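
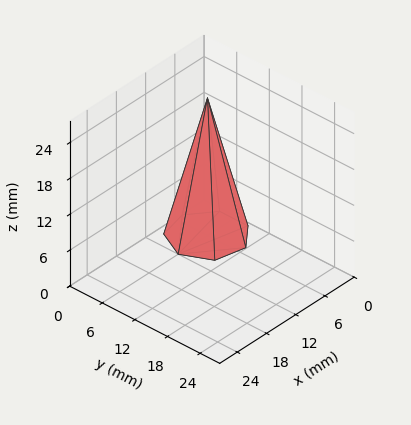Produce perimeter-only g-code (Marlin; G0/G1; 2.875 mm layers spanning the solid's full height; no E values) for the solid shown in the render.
Reading the render: the shape is a regular 7-sided pyramid, base circumscribed radius ≈ 6 mm, apex at z ≈ 23 mm (dimensions read to the nearest mm from the axis ticks). For the g-code, the solid's height is divided into equal slices at the stated Δz and each level perimeter traced with G1 moves after a G0 lift.

; perimeter-only toolpath
G21 ; units = mm
G90 ; absolute positioning
G28 ; home
; layer 1
G0 Z2.875
G0 X11.250 Y6.000
G1 X9.273 Y10.105
G1 X4.832 Y11.119
G1 X1.270 Y8.278
G1 X1.270 Y3.722
G1 X4.832 Y0.881
G1 X9.273 Y1.895
G1 X11.250 Y6.000
; layer 2
G0 Z5.750
G0 X10.500 Y6.000
G1 X8.806 Y9.518
G1 X4.999 Y10.387
G1 X1.946 Y7.952
G1 X1.946 Y4.048
G1 X4.999 Y1.613
G1 X8.806 Y2.482
G1 X10.500 Y6.000
; layer 3
G0 Z8.625
G0 X9.750 Y6.000
G1 X8.338 Y8.932
G1 X5.166 Y9.656
G1 X2.621 Y7.627
G1 X2.621 Y4.373
G1 X5.166 Y2.344
G1 X8.338 Y3.068
G1 X9.750 Y6.000
; layer 4
G0 Z11.500
G0 X9.000 Y6.000
G1 X7.870 Y8.346
G1 X5.332 Y8.925
G1 X3.297 Y7.301
G1 X3.297 Y4.699
G1 X5.332 Y3.075
G1 X7.870 Y3.655
G1 X9.000 Y6.000
; layer 5
G0 Z14.375
G0 X8.250 Y6.000
G1 X7.403 Y7.759
G1 X5.499 Y8.194
G1 X3.973 Y6.976
G1 X3.973 Y5.024
G1 X5.499 Y3.806
G1 X7.403 Y4.241
G1 X8.250 Y6.000
; layer 6
G0 Z17.250
G0 X7.500 Y6.000
G1 X6.935 Y7.173
G1 X5.666 Y7.463
G1 X4.649 Y6.651
G1 X4.649 Y5.349
G1 X5.666 Y4.537
G1 X6.935 Y4.827
G1 X7.500 Y6.000
; layer 7
G0 Z20.125
G0 X6.750 Y6.000
G1 X6.468 Y6.586
G1 X5.833 Y6.731
G1 X5.324 Y6.325
G1 X5.324 Y5.675
G1 X5.833 Y5.269
G1 X6.468 Y5.414
G1 X6.750 Y6.000
M2 ; end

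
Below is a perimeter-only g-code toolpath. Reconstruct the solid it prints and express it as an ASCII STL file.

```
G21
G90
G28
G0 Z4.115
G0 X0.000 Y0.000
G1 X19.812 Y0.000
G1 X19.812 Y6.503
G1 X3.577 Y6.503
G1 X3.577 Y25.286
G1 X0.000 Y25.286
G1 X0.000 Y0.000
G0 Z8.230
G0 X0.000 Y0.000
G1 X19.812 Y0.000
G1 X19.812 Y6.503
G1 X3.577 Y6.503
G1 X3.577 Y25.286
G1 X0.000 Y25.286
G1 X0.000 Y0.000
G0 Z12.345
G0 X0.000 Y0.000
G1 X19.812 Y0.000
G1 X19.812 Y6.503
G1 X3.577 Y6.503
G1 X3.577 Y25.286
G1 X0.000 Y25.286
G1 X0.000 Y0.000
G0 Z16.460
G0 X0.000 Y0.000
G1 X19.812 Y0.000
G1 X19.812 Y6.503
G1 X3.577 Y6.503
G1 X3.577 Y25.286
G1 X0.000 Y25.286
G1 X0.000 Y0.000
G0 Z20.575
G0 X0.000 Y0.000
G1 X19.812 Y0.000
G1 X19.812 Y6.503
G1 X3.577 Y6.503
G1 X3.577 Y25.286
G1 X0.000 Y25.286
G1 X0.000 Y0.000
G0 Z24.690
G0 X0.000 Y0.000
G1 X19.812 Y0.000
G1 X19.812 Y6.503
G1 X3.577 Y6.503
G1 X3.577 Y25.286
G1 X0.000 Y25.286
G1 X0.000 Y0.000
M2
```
solid part
  facet normal 0.0000 0.0000 -1.0000
    outer loop
      vertex 19.812 6.503 0.000
      vertex 19.812 0.000 0.000
      vertex 0.000 0.000 0.000
    endloop
  endfacet
  facet normal 0.0000 0.0000 -1.0000
    outer loop
      vertex 3.577 6.503 0.000
      vertex 19.812 6.503 0.000
      vertex 0.000 0.000 0.000
    endloop
  endfacet
  facet normal 0.0000 0.0000 -1.0000
    outer loop
      vertex 3.577 25.286 0.000
      vertex 3.577 6.503 0.000
      vertex 0.000 0.000 0.000
    endloop
  endfacet
  facet normal 0.0000 0.0000 -1.0000
    outer loop
      vertex 0.000 25.286 0.000
      vertex 3.577 25.286 0.000
      vertex 0.000 0.000 0.000
    endloop
  endfacet
  facet normal 0.0000 0.0000 1.0000
    outer loop
      vertex 0.000 0.000 24.690
      vertex 19.812 0.000 24.690
      vertex 19.812 6.503 24.690
    endloop
  endfacet
  facet normal 0.0000 0.0000 1.0000
    outer loop
      vertex 0.000 0.000 24.690
      vertex 19.812 6.503 24.690
      vertex 3.577 6.503 24.690
    endloop
  endfacet
  facet normal 0.0000 0.0000 1.0000
    outer loop
      vertex 0.000 0.000 24.690
      vertex 3.577 6.503 24.690
      vertex 3.577 25.286 24.690
    endloop
  endfacet
  facet normal 0.0000 0.0000 1.0000
    outer loop
      vertex 0.000 0.000 24.690
      vertex 3.577 25.286 24.690
      vertex 0.000 25.286 24.690
    endloop
  endfacet
  facet normal 0.0000 -1.0000 0.0000
    outer loop
      vertex 0.000 0.000 0.000
      vertex 19.812 0.000 0.000
      vertex 19.812 0.000 24.690
    endloop
  endfacet
  facet normal 0.0000 -1.0000 0.0000
    outer loop
      vertex 0.000 0.000 0.000
      vertex 19.812 0.000 24.690
      vertex 0.000 0.000 24.690
    endloop
  endfacet
  facet normal 1.0000 0.0000 0.0000
    outer loop
      vertex 19.812 0.000 0.000
      vertex 19.812 6.503 0.000
      vertex 19.812 6.503 24.690
    endloop
  endfacet
  facet normal 1.0000 0.0000 0.0000
    outer loop
      vertex 19.812 0.000 0.000
      vertex 19.812 6.503 24.690
      vertex 19.812 0.000 24.690
    endloop
  endfacet
  facet normal 0.0000 1.0000 0.0000
    outer loop
      vertex 19.812 6.503 0.000
      vertex 3.577 6.503 0.000
      vertex 3.577 6.503 24.690
    endloop
  endfacet
  facet normal 0.0000 1.0000 0.0000
    outer loop
      vertex 19.812 6.503 0.000
      vertex 3.577 6.503 24.690
      vertex 19.812 6.503 24.690
    endloop
  endfacet
  facet normal 1.0000 0.0000 0.0000
    outer loop
      vertex 3.577 6.503 0.000
      vertex 3.577 25.286 0.000
      vertex 3.577 25.286 24.690
    endloop
  endfacet
  facet normal 1.0000 0.0000 0.0000
    outer loop
      vertex 3.577 6.503 0.000
      vertex 3.577 25.286 24.690
      vertex 3.577 6.503 24.690
    endloop
  endfacet
  facet normal 0.0000 1.0000 0.0000
    outer loop
      vertex 3.577 25.286 0.000
      vertex 0.000 25.286 0.000
      vertex 0.000 25.286 24.690
    endloop
  endfacet
  facet normal 0.0000 1.0000 0.0000
    outer loop
      vertex 3.577 25.286 0.000
      vertex 0.000 25.286 24.690
      vertex 3.577 25.286 24.690
    endloop
  endfacet
  facet normal -1.0000 0.0000 0.0000
    outer loop
      vertex 0.000 25.286 0.000
      vertex 0.000 0.000 0.000
      vertex 0.000 0.000 24.690
    endloop
  endfacet
  facet normal -1.0000 0.0000 0.0000
    outer loop
      vertex 0.000 25.286 0.000
      vertex 0.000 0.000 24.690
      vertex 0.000 25.286 24.690
    endloop
  endfacet
endsolid part

The G0 Z moves step by Δz≈4.115 mm. Every layer's G1 loop is the same polygon, so the solid is a straight extrusion of it from z=0 to z≈24.7. Closing with flat bottom and top caps and triangulating gives 20 facets — an L-shaped prism: outer 19.8 × 25.3 mm, arm thicknesses ≈ 6.5 mm (horizontal) and 3.58 mm (vertical), extruded 24.7 mm in z.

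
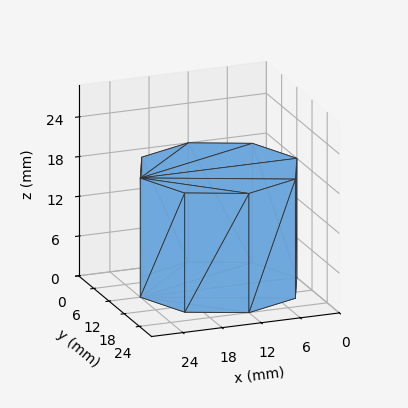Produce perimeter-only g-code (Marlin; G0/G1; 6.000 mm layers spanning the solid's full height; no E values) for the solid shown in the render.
Reading the render: the shape is a regular 8-sided prism (a cylinder approximated with 8 flat sides), circumscribed radius ≈ 12 mm, height ≈ 18 mm (dimensions read to the nearest mm from the axis ticks). For the g-code, the solid's height is divided into equal slices at the stated Δz and each level perimeter traced with G1 moves after a G0 lift.

; perimeter-only toolpath
G21 ; units = mm
G90 ; absolute positioning
G28 ; home
; layer 1
G0 Z6.000
G0 X24.000 Y12.000
G1 X20.485 Y20.485
G1 X12.000 Y24.000
G1 X3.515 Y20.485
G1 X0.000 Y12.000
G1 X3.515 Y3.515
G1 X12.000 Y0.000
G1 X20.485 Y3.515
G1 X24.000 Y12.000
; layer 2
G0 Z12.000
G0 X24.000 Y12.000
G1 X20.485 Y20.485
G1 X12.000 Y24.000
G1 X3.515 Y20.485
G1 X0.000 Y12.000
G1 X3.515 Y3.515
G1 X12.000 Y0.000
G1 X20.485 Y3.515
G1 X24.000 Y12.000
; layer 3
G0 Z18.000
G0 X24.000 Y12.000
G1 X20.485 Y20.485
G1 X12.000 Y24.000
G1 X3.515 Y20.485
G1 X0.000 Y12.000
G1 X3.515 Y3.515
G1 X12.000 Y0.000
G1 X20.485 Y3.515
G1 X24.000 Y12.000
M2 ; end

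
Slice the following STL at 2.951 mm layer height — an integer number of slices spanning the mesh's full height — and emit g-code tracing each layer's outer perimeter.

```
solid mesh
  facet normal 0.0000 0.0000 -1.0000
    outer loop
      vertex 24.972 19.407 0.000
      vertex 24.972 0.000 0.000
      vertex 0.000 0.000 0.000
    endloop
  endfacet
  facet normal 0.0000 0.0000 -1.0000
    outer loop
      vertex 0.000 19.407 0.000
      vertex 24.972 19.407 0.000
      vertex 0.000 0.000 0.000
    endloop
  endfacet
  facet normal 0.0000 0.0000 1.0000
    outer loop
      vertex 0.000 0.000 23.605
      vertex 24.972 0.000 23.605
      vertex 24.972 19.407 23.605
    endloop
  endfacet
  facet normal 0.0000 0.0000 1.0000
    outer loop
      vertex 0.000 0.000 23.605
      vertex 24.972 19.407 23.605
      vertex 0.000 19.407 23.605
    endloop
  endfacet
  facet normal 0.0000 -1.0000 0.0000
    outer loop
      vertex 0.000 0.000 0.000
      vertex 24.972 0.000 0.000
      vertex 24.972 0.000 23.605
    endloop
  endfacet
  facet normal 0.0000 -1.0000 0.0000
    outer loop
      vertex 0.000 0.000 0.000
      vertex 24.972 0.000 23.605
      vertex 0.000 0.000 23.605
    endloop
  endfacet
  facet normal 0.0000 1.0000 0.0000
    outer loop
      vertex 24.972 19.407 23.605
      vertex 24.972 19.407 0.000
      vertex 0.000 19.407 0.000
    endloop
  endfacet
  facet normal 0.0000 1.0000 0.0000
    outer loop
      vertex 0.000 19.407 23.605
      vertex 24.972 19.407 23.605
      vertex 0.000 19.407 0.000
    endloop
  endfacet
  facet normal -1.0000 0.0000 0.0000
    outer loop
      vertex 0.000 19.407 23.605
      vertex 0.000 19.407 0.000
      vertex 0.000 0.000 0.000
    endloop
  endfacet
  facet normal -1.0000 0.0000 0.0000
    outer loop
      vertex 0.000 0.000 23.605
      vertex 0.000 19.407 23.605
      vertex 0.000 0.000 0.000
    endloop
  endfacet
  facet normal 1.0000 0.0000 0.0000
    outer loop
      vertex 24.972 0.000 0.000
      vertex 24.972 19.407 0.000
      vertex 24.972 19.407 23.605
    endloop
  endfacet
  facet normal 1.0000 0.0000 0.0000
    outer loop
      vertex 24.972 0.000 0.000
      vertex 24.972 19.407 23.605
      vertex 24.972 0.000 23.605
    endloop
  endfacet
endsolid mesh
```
; perimeter-only toolpath
G21 ; units = mm
G90 ; absolute positioning
G28 ; home
; layer 1
G0 Z2.951
G0 X0.000 Y0.000
G1 X24.972 Y0.000
G1 X24.972 Y19.407
G1 X0.000 Y19.407
G1 X0.000 Y0.000
; layer 2
G0 Z5.901
G0 X0.000 Y0.000
G1 X24.972 Y0.000
G1 X24.972 Y19.407
G1 X0.000 Y19.407
G1 X0.000 Y0.000
; layer 3
G0 Z8.852
G0 X0.000 Y0.000
G1 X24.972 Y0.000
G1 X24.972 Y19.407
G1 X0.000 Y19.407
G1 X0.000 Y0.000
; layer 4
G0 Z11.803
G0 X0.000 Y0.000
G1 X24.972 Y0.000
G1 X24.972 Y19.407
G1 X0.000 Y19.407
G1 X0.000 Y0.000
; layer 5
G0 Z14.753
G0 X0.000 Y0.000
G1 X24.972 Y0.000
G1 X24.972 Y19.407
G1 X0.000 Y19.407
G1 X0.000 Y0.000
; layer 6
G0 Z17.704
G0 X0.000 Y0.000
G1 X24.972 Y0.000
G1 X24.972 Y19.407
G1 X0.000 Y19.407
G1 X0.000 Y0.000
; layer 7
G0 Z20.654
G0 X0.000 Y0.000
G1 X24.972 Y0.000
G1 X24.972 Y19.407
G1 X0.000 Y19.407
G1 X0.000 Y0.000
; layer 8
G0 Z23.605
G0 X0.000 Y0.000
G1 X24.972 Y0.000
G1 X24.972 Y19.407
G1 X0.000 Y19.407
G1 X0.000 Y0.000
M2 ; end

The solid is a rectangular box, roughly 25 × 19.4 mm footprint and 23.6 mm tall. Slicing at Δz = 2.951 mm — 8 equal slices spanning the solid's height, so layer i sits at z = i·h/8 — gives 8 non-empty perimeters. Each is a 4-segment closed polygon; G0 lifts to the layer z and rapids to the start vertex, then G1 traces the edges.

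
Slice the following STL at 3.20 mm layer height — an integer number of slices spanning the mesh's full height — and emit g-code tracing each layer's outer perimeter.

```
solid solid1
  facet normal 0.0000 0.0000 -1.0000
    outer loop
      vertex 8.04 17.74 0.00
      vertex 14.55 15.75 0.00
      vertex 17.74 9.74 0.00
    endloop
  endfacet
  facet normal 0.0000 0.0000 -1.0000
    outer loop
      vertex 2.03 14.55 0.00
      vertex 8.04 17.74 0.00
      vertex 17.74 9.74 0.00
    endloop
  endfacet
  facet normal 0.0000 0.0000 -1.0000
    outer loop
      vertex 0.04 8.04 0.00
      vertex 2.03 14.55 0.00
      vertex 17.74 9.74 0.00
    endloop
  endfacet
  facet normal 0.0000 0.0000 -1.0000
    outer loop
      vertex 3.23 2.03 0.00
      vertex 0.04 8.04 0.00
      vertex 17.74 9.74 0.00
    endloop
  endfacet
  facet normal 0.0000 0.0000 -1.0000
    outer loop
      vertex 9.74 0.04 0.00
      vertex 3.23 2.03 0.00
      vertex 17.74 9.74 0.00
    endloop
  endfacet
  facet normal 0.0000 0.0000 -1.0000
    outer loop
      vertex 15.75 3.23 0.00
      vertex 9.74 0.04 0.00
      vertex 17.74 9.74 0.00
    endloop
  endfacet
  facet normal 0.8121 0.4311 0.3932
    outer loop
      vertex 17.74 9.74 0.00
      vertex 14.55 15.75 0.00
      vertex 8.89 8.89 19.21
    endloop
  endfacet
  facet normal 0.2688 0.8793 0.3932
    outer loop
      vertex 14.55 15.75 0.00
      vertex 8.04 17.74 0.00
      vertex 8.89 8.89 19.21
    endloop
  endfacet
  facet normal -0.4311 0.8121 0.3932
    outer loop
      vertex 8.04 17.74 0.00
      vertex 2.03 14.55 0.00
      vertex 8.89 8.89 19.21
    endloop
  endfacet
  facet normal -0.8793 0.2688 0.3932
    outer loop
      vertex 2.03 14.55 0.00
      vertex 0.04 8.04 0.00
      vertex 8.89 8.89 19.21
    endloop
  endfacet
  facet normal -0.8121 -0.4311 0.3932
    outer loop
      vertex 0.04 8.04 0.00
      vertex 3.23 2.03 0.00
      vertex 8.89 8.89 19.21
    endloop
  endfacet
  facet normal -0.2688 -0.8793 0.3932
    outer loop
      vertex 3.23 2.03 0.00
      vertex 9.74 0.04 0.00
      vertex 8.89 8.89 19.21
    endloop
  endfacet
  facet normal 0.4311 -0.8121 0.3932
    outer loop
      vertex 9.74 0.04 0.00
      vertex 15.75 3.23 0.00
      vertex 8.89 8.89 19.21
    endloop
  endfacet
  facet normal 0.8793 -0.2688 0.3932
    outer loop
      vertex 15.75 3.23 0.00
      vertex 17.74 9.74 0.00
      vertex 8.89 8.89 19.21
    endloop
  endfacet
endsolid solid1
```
; perimeter-only toolpath
G21 ; units = mm
G90 ; absolute positioning
G28 ; home
; layer 1
G0 Z3.20
G0 X16.27 Y9.60
G1 X13.61 Y14.61
G1 X8.18 Y16.27
G1 X3.17 Y13.61
G1 X1.51 Y8.18
G1 X4.17 Y3.17
G1 X9.60 Y1.51
G1 X14.61 Y4.17
G1 X16.27 Y9.60
; layer 2
G0 Z6.40
G0 X14.79 Y9.46
G1 X12.66 Y13.46
G1 X8.32 Y14.79
G1 X4.32 Y12.66
G1 X2.99 Y8.32
G1 X5.12 Y4.32
G1 X9.46 Y2.99
G1 X13.46 Y5.12
G1 X14.79 Y9.46
; layer 3
G0 Z9.61
G0 X13.31 Y9.32
G1 X11.72 Y12.32
G1 X8.46 Y13.31
G1 X5.46 Y11.72
G1 X4.46 Y8.46
G1 X6.06 Y5.46
G1 X9.32 Y4.46
G1 X12.32 Y6.06
G1 X13.31 Y9.32
; layer 4
G0 Z12.81
G0 X11.84 Y9.17
G1 X10.78 Y11.18
G1 X8.61 Y11.84
G1 X6.60 Y10.78
G1 X5.94 Y8.61
G1 X7.00 Y6.60
G1 X9.17 Y5.94
G1 X11.18 Y7.00
G1 X11.84 Y9.17
; layer 5
G0 Z16.01
G0 X10.37 Y9.03
G1 X9.83 Y10.03
G1 X8.75 Y10.37
G1 X7.75 Y9.83
G1 X7.42 Y8.75
G1 X7.95 Y7.75
G1 X9.03 Y7.42
G1 X10.03 Y7.95
G1 X10.37 Y9.03
M2 ; end

The solid is a regular 8-sided pyramid, base circumscribed radius ≈ 8.89 mm, apex at z ≈ 19.2 mm. Slicing at Δz = 3.20 mm — 6 equal slices spanning the solid's height, so layer i sits at z = i·h/6 — gives 5 non-empty perimeters. Each is a 8-segment closed polygon; G0 lifts to the layer z and rapids to the start vertex, then G1 traces the edges. The cross-section shrinks linearly with z (the slice at the apex is degenerate and omitted).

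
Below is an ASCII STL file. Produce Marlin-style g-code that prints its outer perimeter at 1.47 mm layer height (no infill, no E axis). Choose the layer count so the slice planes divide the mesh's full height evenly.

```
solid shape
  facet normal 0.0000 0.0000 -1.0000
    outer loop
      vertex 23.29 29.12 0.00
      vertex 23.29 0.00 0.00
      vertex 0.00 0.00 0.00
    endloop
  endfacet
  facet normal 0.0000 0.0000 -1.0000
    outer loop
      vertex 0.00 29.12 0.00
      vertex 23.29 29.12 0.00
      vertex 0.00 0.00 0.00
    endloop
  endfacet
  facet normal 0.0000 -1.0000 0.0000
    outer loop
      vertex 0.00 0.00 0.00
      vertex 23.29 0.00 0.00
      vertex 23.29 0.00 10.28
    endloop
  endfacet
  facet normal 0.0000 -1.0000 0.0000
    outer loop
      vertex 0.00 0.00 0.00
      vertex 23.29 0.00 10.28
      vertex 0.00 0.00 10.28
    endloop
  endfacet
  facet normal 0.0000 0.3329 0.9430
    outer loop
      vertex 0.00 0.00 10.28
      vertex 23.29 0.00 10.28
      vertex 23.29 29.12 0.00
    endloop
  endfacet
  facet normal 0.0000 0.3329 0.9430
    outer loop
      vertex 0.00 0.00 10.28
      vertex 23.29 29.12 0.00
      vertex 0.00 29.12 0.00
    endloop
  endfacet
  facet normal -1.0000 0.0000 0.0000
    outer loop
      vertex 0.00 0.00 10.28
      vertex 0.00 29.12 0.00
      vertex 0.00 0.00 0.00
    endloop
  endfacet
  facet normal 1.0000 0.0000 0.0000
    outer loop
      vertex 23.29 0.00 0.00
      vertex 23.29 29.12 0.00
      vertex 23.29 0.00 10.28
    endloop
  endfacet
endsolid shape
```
; perimeter-only toolpath
G21 ; units = mm
G90 ; absolute positioning
G28 ; home
; layer 1
G0 Z1.47
G0 X0.00 Y0.00
G1 X23.29 Y0.00
G1 X23.29 Y24.96
G1 X0.00 Y24.96
G1 X0.00 Y0.00
; layer 2
G0 Z2.94
G0 X0.00 Y0.00
G1 X23.29 Y0.00
G1 X23.29 Y20.80
G1 X0.00 Y20.80
G1 X0.00 Y0.00
; layer 3
G0 Z4.41
G0 X0.00 Y0.00
G1 X23.29 Y0.00
G1 X23.29 Y16.64
G1 X0.00 Y16.64
G1 X0.00 Y0.00
; layer 4
G0 Z5.87
G0 X0.00 Y0.00
G1 X23.29 Y0.00
G1 X23.29 Y12.48
G1 X0.00 Y12.48
G1 X0.00 Y0.00
; layer 5
G0 Z7.34
G0 X0.00 Y0.00
G1 X23.29 Y0.00
G1 X23.29 Y8.32
G1 X0.00 Y8.32
G1 X0.00 Y0.00
; layer 6
G0 Z8.81
G0 X0.00 Y0.00
G1 X23.29 Y0.00
G1 X23.29 Y4.16
G1 X0.00 Y4.16
G1 X0.00 Y0.00
M2 ; end

The solid is a wedge (ramp): 23.3 × 29.1 mm base, rising to 10.3 mm along the y=0 edge and sloping linearly to z=0 at y=29.1. Slicing at Δz = 1.47 mm — 7 equal slices spanning the solid's height, so layer i sits at z = i·h/7 — gives 6 non-empty perimeters. Each is a 4-segment closed polygon; G0 lifts to the layer z and rapids to the start vertex, then G1 traces the edges. The cross-section shrinks linearly with z (the slice at the apex is degenerate and omitted).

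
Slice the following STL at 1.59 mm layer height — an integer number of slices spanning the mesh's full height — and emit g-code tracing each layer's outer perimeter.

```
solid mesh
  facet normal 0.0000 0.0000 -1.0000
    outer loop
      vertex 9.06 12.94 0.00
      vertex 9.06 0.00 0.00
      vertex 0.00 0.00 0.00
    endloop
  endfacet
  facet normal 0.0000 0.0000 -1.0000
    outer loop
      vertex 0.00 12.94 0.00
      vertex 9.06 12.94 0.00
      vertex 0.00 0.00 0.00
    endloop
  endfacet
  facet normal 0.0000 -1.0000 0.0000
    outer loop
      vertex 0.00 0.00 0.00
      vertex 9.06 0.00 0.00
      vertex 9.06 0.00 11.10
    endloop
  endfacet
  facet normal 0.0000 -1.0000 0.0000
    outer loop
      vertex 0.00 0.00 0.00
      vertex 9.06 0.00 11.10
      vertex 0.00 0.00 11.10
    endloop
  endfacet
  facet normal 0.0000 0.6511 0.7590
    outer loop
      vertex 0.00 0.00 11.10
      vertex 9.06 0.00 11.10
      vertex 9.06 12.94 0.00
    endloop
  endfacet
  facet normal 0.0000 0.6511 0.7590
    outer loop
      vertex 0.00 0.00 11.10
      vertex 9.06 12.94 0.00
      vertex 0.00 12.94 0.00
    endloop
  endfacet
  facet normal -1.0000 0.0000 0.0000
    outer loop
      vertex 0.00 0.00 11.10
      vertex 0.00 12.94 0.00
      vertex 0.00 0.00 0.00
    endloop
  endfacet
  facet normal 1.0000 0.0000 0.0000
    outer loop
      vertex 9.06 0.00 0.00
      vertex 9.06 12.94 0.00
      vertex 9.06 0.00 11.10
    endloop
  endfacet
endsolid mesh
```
; perimeter-only toolpath
G21 ; units = mm
G90 ; absolute positioning
G28 ; home
; layer 1
G0 Z1.59
G0 X0.00 Y0.00
G1 X9.06 Y0.00
G1 X9.06 Y11.09
G1 X0.00 Y11.09
G1 X0.00 Y0.00
; layer 2
G0 Z3.17
G0 X0.00 Y0.00
G1 X9.06 Y0.00
G1 X9.06 Y9.24
G1 X0.00 Y9.24
G1 X0.00 Y0.00
; layer 3
G0 Z4.76
G0 X0.00 Y0.00
G1 X9.06 Y0.00
G1 X9.06 Y7.39
G1 X0.00 Y7.39
G1 X0.00 Y0.00
; layer 4
G0 Z6.34
G0 X0.00 Y0.00
G1 X9.06 Y0.00
G1 X9.06 Y5.55
G1 X0.00 Y5.55
G1 X0.00 Y0.00
; layer 5
G0 Z7.93
G0 X0.00 Y0.00
G1 X9.06 Y0.00
G1 X9.06 Y3.70
G1 X0.00 Y3.70
G1 X0.00 Y0.00
; layer 6
G0 Z9.51
G0 X0.00 Y0.00
G1 X9.06 Y0.00
G1 X9.06 Y1.85
G1 X0.00 Y1.85
G1 X0.00 Y0.00
M2 ; end

The solid is a wedge (ramp): 9.06 × 12.9 mm base, rising to 11.1 mm along the y=0 edge and sloping linearly to z=0 at y=12.9. Slicing at Δz = 1.59 mm — 7 equal slices spanning the solid's height, so layer i sits at z = i·h/7 — gives 6 non-empty perimeters. Each is a 4-segment closed polygon; G0 lifts to the layer z and rapids to the start vertex, then G1 traces the edges. The cross-section shrinks linearly with z (the slice at the apex is degenerate and omitted).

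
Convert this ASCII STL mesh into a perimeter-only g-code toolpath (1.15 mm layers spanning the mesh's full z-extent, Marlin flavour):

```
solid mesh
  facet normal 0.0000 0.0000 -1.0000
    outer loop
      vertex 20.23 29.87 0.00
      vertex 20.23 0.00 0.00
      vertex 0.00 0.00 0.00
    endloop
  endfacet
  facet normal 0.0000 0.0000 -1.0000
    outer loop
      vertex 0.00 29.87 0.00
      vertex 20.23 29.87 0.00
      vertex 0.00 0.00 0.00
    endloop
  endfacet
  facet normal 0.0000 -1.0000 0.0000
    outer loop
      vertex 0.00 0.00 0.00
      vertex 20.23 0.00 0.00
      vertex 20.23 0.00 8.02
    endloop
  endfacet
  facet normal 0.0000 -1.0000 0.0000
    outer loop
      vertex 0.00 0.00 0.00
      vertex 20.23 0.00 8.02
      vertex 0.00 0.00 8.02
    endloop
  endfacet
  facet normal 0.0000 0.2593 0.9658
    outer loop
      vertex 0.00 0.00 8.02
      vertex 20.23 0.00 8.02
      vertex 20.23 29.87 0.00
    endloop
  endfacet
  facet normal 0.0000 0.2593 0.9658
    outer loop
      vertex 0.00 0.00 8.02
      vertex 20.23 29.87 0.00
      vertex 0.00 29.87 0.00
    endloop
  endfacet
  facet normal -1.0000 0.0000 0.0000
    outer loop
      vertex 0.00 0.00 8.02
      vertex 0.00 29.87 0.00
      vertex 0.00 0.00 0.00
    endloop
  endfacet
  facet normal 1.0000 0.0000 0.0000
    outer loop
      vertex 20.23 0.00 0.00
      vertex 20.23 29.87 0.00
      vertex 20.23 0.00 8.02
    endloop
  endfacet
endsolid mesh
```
; perimeter-only toolpath
G21 ; units = mm
G90 ; absolute positioning
G28 ; home
; layer 1
G0 Z1.15
G0 X0.00 Y0.00
G1 X20.23 Y0.00
G1 X20.23 Y25.60
G1 X0.00 Y25.60
G1 X0.00 Y0.00
; layer 2
G0 Z2.29
G0 X0.00 Y0.00
G1 X20.23 Y0.00
G1 X20.23 Y21.34
G1 X0.00 Y21.34
G1 X0.00 Y0.00
; layer 3
G0 Z3.44
G0 X0.00 Y0.00
G1 X20.23 Y0.00
G1 X20.23 Y17.07
G1 X0.00 Y17.07
G1 X0.00 Y0.00
; layer 4
G0 Z4.58
G0 X0.00 Y0.00
G1 X20.23 Y0.00
G1 X20.23 Y12.80
G1 X0.00 Y12.80
G1 X0.00 Y0.00
; layer 5
G0 Z5.73
G0 X0.00 Y0.00
G1 X20.23 Y0.00
G1 X20.23 Y8.53
G1 X0.00 Y8.53
G1 X0.00 Y0.00
; layer 6
G0 Z6.87
G0 X0.00 Y0.00
G1 X20.23 Y0.00
G1 X20.23 Y4.27
G1 X0.00 Y4.27
G1 X0.00 Y0.00
M2 ; end

The solid is a wedge (ramp): 20.2 × 29.9 mm base, rising to 8.02 mm along the y=0 edge and sloping linearly to z=0 at y=29.9. Slicing at Δz = 1.15 mm — 7 equal slices spanning the solid's height, so layer i sits at z = i·h/7 — gives 6 non-empty perimeters. Each is a 4-segment closed polygon; G0 lifts to the layer z and rapids to the start vertex, then G1 traces the edges. The cross-section shrinks linearly with z (the slice at the apex is degenerate and omitted).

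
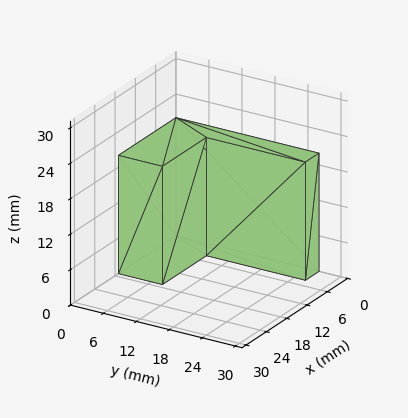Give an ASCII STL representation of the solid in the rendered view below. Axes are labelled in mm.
Reading the render: the shape is an L-shaped prism: outer 17 × 26 mm, arm thicknesses ≈ 8 mm (horizontal) and 4 mm (vertical), extruded 20 mm in z (dimensions read to the nearest mm from the axis ticks). For the STL, each face is triangulated and given an outward normal.

solid part
  facet normal 0.0000 0.0000 -1.0000
    outer loop
      vertex 17.0 8.0 0.0
      vertex 17.0 0.0 0.0
      vertex 0.0 0.0 0.0
    endloop
  endfacet
  facet normal 0.0000 0.0000 -1.0000
    outer loop
      vertex 4.0 8.0 0.0
      vertex 17.0 8.0 0.0
      vertex 0.0 0.0 0.0
    endloop
  endfacet
  facet normal 0.0000 0.0000 -1.0000
    outer loop
      vertex 4.0 26.0 0.0
      vertex 4.0 8.0 0.0
      vertex 0.0 0.0 0.0
    endloop
  endfacet
  facet normal 0.0000 0.0000 -1.0000
    outer loop
      vertex 0.0 26.0 0.0
      vertex 4.0 26.0 0.0
      vertex 0.0 0.0 0.0
    endloop
  endfacet
  facet normal 0.0000 0.0000 1.0000
    outer loop
      vertex 0.0 0.0 20.0
      vertex 17.0 0.0 20.0
      vertex 17.0 8.0 20.0
    endloop
  endfacet
  facet normal 0.0000 0.0000 1.0000
    outer loop
      vertex 0.0 0.0 20.0
      vertex 17.0 8.0 20.0
      vertex 4.0 8.0 20.0
    endloop
  endfacet
  facet normal 0.0000 0.0000 1.0000
    outer loop
      vertex 0.0 0.0 20.0
      vertex 4.0 8.0 20.0
      vertex 4.0 26.0 20.0
    endloop
  endfacet
  facet normal 0.0000 0.0000 1.0000
    outer loop
      vertex 0.0 0.0 20.0
      vertex 4.0 26.0 20.0
      vertex 0.0 26.0 20.0
    endloop
  endfacet
  facet normal 0.0000 -1.0000 0.0000
    outer loop
      vertex 0.0 0.0 0.0
      vertex 17.0 0.0 0.0
      vertex 17.0 0.0 20.0
    endloop
  endfacet
  facet normal 0.0000 -1.0000 0.0000
    outer loop
      vertex 0.0 0.0 0.0
      vertex 17.0 0.0 20.0
      vertex 0.0 0.0 20.0
    endloop
  endfacet
  facet normal 1.0000 0.0000 0.0000
    outer loop
      vertex 17.0 0.0 0.0
      vertex 17.0 8.0 0.0
      vertex 17.0 8.0 20.0
    endloop
  endfacet
  facet normal 1.0000 0.0000 0.0000
    outer loop
      vertex 17.0 0.0 0.0
      vertex 17.0 8.0 20.0
      vertex 17.0 0.0 20.0
    endloop
  endfacet
  facet normal 0.0000 1.0000 0.0000
    outer loop
      vertex 17.0 8.0 0.0
      vertex 4.0 8.0 0.0
      vertex 4.0 8.0 20.0
    endloop
  endfacet
  facet normal 0.0000 1.0000 0.0000
    outer loop
      vertex 17.0 8.0 0.0
      vertex 4.0 8.0 20.0
      vertex 17.0 8.0 20.0
    endloop
  endfacet
  facet normal 1.0000 0.0000 0.0000
    outer loop
      vertex 4.0 8.0 0.0
      vertex 4.0 26.0 0.0
      vertex 4.0 26.0 20.0
    endloop
  endfacet
  facet normal 1.0000 0.0000 0.0000
    outer loop
      vertex 4.0 8.0 0.0
      vertex 4.0 26.0 20.0
      vertex 4.0 8.0 20.0
    endloop
  endfacet
  facet normal 0.0000 1.0000 0.0000
    outer loop
      vertex 4.0 26.0 0.0
      vertex 0.0 26.0 0.0
      vertex 0.0 26.0 20.0
    endloop
  endfacet
  facet normal 0.0000 1.0000 0.0000
    outer loop
      vertex 4.0 26.0 0.0
      vertex 0.0 26.0 20.0
      vertex 4.0 26.0 20.0
    endloop
  endfacet
  facet normal -1.0000 0.0000 0.0000
    outer loop
      vertex 0.0 26.0 0.0
      vertex 0.0 0.0 0.0
      vertex 0.0 0.0 20.0
    endloop
  endfacet
  facet normal -1.0000 0.0000 0.0000
    outer loop
      vertex 0.0 26.0 0.0
      vertex 0.0 0.0 20.0
      vertex 0.0 26.0 20.0
    endloop
  endfacet
endsolid part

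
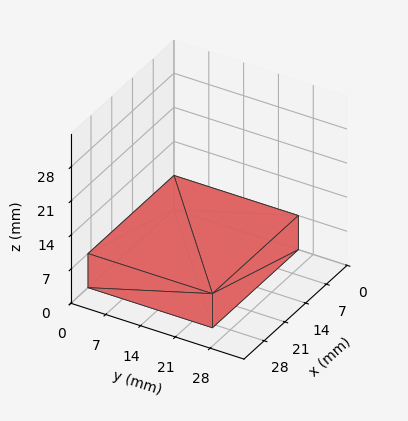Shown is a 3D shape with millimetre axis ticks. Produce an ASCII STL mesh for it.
Reading the render: the shape is a rectangular box, roughly 29 × 25 mm footprint and 7 mm tall (dimensions read to the nearest mm from the axis ticks). For the STL, each face is triangulated and given an outward normal.

solid part
  facet normal 0.0000 0.0000 -1.0000
    outer loop
      vertex 29.000 25.000 0.000
      vertex 29.000 0.000 0.000
      vertex 0.000 0.000 0.000
    endloop
  endfacet
  facet normal 0.0000 0.0000 -1.0000
    outer loop
      vertex 0.000 25.000 0.000
      vertex 29.000 25.000 0.000
      vertex 0.000 0.000 0.000
    endloop
  endfacet
  facet normal 0.0000 0.0000 1.0000
    outer loop
      vertex 0.000 0.000 7.000
      vertex 29.000 0.000 7.000
      vertex 29.000 25.000 7.000
    endloop
  endfacet
  facet normal 0.0000 0.0000 1.0000
    outer loop
      vertex 0.000 0.000 7.000
      vertex 29.000 25.000 7.000
      vertex 0.000 25.000 7.000
    endloop
  endfacet
  facet normal 0.0000 -1.0000 0.0000
    outer loop
      vertex 0.000 0.000 0.000
      vertex 29.000 0.000 0.000
      vertex 29.000 0.000 7.000
    endloop
  endfacet
  facet normal 0.0000 -1.0000 0.0000
    outer loop
      vertex 0.000 0.000 0.000
      vertex 29.000 0.000 7.000
      vertex 0.000 0.000 7.000
    endloop
  endfacet
  facet normal 0.0000 1.0000 0.0000
    outer loop
      vertex 29.000 25.000 7.000
      vertex 29.000 25.000 0.000
      vertex 0.000 25.000 0.000
    endloop
  endfacet
  facet normal 0.0000 1.0000 0.0000
    outer loop
      vertex 0.000 25.000 7.000
      vertex 29.000 25.000 7.000
      vertex 0.000 25.000 0.000
    endloop
  endfacet
  facet normal -1.0000 0.0000 0.0000
    outer loop
      vertex 0.000 25.000 7.000
      vertex 0.000 25.000 0.000
      vertex 0.000 0.000 0.000
    endloop
  endfacet
  facet normal -1.0000 0.0000 0.0000
    outer loop
      vertex 0.000 0.000 7.000
      vertex 0.000 25.000 7.000
      vertex 0.000 0.000 0.000
    endloop
  endfacet
  facet normal 1.0000 0.0000 0.0000
    outer loop
      vertex 29.000 0.000 0.000
      vertex 29.000 25.000 0.000
      vertex 29.000 25.000 7.000
    endloop
  endfacet
  facet normal 1.0000 0.0000 0.0000
    outer loop
      vertex 29.000 0.000 0.000
      vertex 29.000 25.000 7.000
      vertex 29.000 0.000 7.000
    endloop
  endfacet
endsolid part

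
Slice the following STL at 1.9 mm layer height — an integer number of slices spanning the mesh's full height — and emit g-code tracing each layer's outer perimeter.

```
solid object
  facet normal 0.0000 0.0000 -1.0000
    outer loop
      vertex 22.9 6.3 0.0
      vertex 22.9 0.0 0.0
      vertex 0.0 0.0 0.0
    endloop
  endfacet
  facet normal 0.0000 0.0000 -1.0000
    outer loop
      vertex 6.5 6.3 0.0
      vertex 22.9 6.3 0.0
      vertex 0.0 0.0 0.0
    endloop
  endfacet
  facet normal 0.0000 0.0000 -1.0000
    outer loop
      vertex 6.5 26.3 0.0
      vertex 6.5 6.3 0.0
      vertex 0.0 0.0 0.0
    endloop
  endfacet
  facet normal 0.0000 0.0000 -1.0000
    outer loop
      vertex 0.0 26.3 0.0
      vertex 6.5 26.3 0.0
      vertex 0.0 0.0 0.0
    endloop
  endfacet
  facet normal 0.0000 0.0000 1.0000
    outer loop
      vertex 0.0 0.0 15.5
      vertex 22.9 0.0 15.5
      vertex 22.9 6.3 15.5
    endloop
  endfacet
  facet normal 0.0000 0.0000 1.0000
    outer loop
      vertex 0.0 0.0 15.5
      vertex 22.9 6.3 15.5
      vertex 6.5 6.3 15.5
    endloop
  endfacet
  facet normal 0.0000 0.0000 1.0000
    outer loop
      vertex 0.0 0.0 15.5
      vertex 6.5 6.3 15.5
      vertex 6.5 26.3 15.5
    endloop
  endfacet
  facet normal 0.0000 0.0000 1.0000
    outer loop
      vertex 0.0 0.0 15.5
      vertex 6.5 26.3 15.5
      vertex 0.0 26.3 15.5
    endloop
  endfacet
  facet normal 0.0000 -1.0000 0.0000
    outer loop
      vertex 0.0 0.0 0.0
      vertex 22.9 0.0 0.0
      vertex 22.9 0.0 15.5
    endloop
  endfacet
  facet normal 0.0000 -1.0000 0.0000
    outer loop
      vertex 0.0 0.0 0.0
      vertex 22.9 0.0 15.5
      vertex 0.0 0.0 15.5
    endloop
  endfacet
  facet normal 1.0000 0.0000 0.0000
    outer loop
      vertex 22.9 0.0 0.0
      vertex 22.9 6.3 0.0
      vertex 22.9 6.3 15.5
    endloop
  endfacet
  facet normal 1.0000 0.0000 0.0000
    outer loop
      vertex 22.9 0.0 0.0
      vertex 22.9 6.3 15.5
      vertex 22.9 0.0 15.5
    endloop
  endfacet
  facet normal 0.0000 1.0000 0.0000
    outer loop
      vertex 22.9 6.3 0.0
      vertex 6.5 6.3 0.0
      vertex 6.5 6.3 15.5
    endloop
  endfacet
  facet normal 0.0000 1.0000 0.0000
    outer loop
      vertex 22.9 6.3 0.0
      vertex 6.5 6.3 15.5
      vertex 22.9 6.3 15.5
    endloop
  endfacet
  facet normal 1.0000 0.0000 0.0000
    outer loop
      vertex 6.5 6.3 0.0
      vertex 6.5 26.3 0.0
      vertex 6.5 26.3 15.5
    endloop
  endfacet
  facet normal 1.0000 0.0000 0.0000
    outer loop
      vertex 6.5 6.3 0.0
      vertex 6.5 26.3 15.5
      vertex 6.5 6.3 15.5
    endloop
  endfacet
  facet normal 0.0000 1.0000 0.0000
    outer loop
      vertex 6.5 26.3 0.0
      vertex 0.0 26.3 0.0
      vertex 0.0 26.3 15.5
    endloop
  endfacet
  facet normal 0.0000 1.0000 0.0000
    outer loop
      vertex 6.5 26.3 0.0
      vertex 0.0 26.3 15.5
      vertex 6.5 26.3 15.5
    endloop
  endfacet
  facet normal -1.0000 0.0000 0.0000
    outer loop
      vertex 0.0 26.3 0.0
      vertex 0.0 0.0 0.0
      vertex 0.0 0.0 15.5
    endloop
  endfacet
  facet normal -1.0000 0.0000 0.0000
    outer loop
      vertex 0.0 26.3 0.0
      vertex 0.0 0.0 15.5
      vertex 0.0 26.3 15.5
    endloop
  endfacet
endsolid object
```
; perimeter-only toolpath
G21 ; units = mm
G90 ; absolute positioning
G28 ; home
; layer 1
G0 Z1.9
G0 X0.0 Y0.0
G1 X22.9 Y0.0
G1 X22.9 Y6.3
G1 X6.5 Y6.3
G1 X6.5 Y26.3
G1 X0.0 Y26.3
G1 X0.0 Y0.0
; layer 2
G0 Z3.9
G0 X0.0 Y0.0
G1 X22.9 Y0.0
G1 X22.9 Y6.3
G1 X6.5 Y6.3
G1 X6.5 Y26.3
G1 X0.0 Y26.3
G1 X0.0 Y0.0
; layer 3
G0 Z5.8
G0 X0.0 Y0.0
G1 X22.9 Y0.0
G1 X22.9 Y6.3
G1 X6.5 Y6.3
G1 X6.5 Y26.3
G1 X0.0 Y26.3
G1 X0.0 Y0.0
; layer 4
G0 Z7.8
G0 X0.0 Y0.0
G1 X22.9 Y0.0
G1 X22.9 Y6.3
G1 X6.5 Y6.3
G1 X6.5 Y26.3
G1 X0.0 Y26.3
G1 X0.0 Y0.0
; layer 5
G0 Z9.7
G0 X0.0 Y0.0
G1 X22.9 Y0.0
G1 X22.9 Y6.3
G1 X6.5 Y6.3
G1 X6.5 Y26.3
G1 X0.0 Y26.3
G1 X0.0 Y0.0
; layer 6
G0 Z11.6
G0 X0.0 Y0.0
G1 X22.9 Y0.0
G1 X22.9 Y6.3
G1 X6.5 Y6.3
G1 X6.5 Y26.3
G1 X0.0 Y26.3
G1 X0.0 Y0.0
; layer 7
G0 Z13.6
G0 X0.0 Y0.0
G1 X22.9 Y0.0
G1 X22.9 Y6.3
G1 X6.5 Y6.3
G1 X6.5 Y26.3
G1 X0.0 Y26.3
G1 X0.0 Y0.0
; layer 8
G0 Z15.5
G0 X0.0 Y0.0
G1 X22.9 Y0.0
G1 X22.9 Y6.3
G1 X6.5 Y6.3
G1 X6.5 Y26.3
G1 X0.0 Y26.3
G1 X0.0 Y0.0
M2 ; end

The solid is an L-shaped prism: outer 22.9 × 26.3 mm, arm thicknesses ≈ 6.3 mm (horizontal) and 6.5 mm (vertical), extruded 15.5 mm in z. Slicing at Δz = 1.9 mm — 8 equal slices spanning the solid's height, so layer i sits at z = i·h/8 — gives 8 non-empty perimeters. Each is a 6-segment closed polygon; G0 lifts to the layer z and rapids to the start vertex, then G1 traces the edges.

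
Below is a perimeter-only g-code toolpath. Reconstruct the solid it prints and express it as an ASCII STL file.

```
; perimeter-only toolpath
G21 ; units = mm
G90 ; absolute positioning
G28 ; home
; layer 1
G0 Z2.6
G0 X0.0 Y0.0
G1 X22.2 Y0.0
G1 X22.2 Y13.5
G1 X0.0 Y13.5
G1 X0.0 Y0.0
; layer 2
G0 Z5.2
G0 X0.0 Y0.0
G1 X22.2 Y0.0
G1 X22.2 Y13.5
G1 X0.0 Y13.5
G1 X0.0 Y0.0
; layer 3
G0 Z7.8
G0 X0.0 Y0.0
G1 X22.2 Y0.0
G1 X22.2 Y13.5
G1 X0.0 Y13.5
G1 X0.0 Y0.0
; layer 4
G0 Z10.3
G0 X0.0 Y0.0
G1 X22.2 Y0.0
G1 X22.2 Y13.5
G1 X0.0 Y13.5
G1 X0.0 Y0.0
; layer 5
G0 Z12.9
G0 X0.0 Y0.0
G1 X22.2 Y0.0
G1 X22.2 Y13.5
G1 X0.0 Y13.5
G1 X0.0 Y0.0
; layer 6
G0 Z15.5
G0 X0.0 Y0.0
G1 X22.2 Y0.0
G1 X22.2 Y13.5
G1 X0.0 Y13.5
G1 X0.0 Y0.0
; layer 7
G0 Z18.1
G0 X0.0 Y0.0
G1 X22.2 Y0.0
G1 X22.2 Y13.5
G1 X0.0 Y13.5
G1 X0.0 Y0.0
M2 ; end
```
solid part
  facet normal 0.0000 0.0000 -1.0000
    outer loop
      vertex 22.2 13.5 0.0
      vertex 22.2 0.0 0.0
      vertex 0.0 0.0 0.0
    endloop
  endfacet
  facet normal 0.0000 0.0000 -1.0000
    outer loop
      vertex 0.0 13.5 0.0
      vertex 22.2 13.5 0.0
      vertex 0.0 0.0 0.0
    endloop
  endfacet
  facet normal 0.0000 0.0000 1.0000
    outer loop
      vertex 0.0 0.0 18.1
      vertex 22.2 0.0 18.1
      vertex 22.2 13.5 18.1
    endloop
  endfacet
  facet normal 0.0000 0.0000 1.0000
    outer loop
      vertex 0.0 0.0 18.1
      vertex 22.2 13.5 18.1
      vertex 0.0 13.5 18.1
    endloop
  endfacet
  facet normal 0.0000 -1.0000 0.0000
    outer loop
      vertex 0.0 0.0 0.0
      vertex 22.2 0.0 0.0
      vertex 22.2 0.0 18.1
    endloop
  endfacet
  facet normal 0.0000 -1.0000 0.0000
    outer loop
      vertex 0.0 0.0 0.0
      vertex 22.2 0.0 18.1
      vertex 0.0 0.0 18.1
    endloop
  endfacet
  facet normal 0.0000 1.0000 0.0000
    outer loop
      vertex 22.2 13.5 18.1
      vertex 22.2 13.5 0.0
      vertex 0.0 13.5 0.0
    endloop
  endfacet
  facet normal 0.0000 1.0000 0.0000
    outer loop
      vertex 0.0 13.5 18.1
      vertex 22.2 13.5 18.1
      vertex 0.0 13.5 0.0
    endloop
  endfacet
  facet normal -1.0000 0.0000 0.0000
    outer loop
      vertex 0.0 13.5 18.1
      vertex 0.0 13.5 0.0
      vertex 0.0 0.0 0.0
    endloop
  endfacet
  facet normal -1.0000 0.0000 0.0000
    outer loop
      vertex 0.0 0.0 18.1
      vertex 0.0 13.5 18.1
      vertex 0.0 0.0 0.0
    endloop
  endfacet
  facet normal 1.0000 0.0000 0.0000
    outer loop
      vertex 22.2 0.0 0.0
      vertex 22.2 13.5 0.0
      vertex 22.2 13.5 18.1
    endloop
  endfacet
  facet normal 1.0000 0.0000 0.0000
    outer loop
      vertex 22.2 0.0 0.0
      vertex 22.2 13.5 18.1
      vertex 22.2 0.0 18.1
    endloop
  endfacet
endsolid part

The G0 Z moves step by Δz≈2.6 mm. Every layer's G1 loop is the same polygon, so the solid is a straight extrusion of it from z=0 to z≈18.1. Closing with flat bottom and top caps and triangulating gives 12 facets — a rectangular box, roughly 22.2 × 13.5 mm footprint and 18.1 mm tall.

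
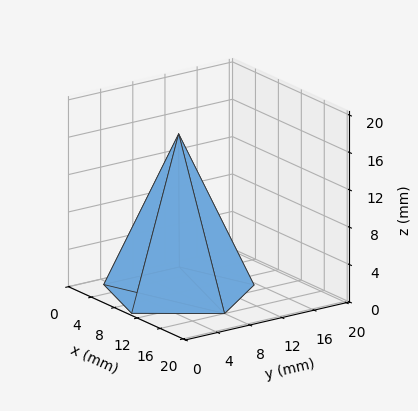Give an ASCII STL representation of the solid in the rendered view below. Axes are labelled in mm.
Reading the render: the shape is a regular 5-sided pyramid, base circumscribed radius ≈ 8 mm, apex at z ≈ 17 mm (dimensions read to the nearest mm from the axis ticks). For the STL, each face is triangulated and given an outward normal.

solid part
  facet normal 0.0000 0.0000 -1.0000
    outer loop
      vertex 1.528 12.702 0.000
      vertex 10.472 15.608 0.000
      vertex 16.000 8.000 0.000
    endloop
  endfacet
  facet normal 0.0000 0.0000 -1.0000
    outer loop
      vertex 1.528 3.298 0.000
      vertex 1.528 12.702 0.000
      vertex 16.000 8.000 0.000
    endloop
  endfacet
  facet normal 0.0000 0.0000 -1.0000
    outer loop
      vertex 10.472 0.392 0.000
      vertex 1.528 3.298 0.000
      vertex 16.000 8.000 0.000
    endloop
  endfacet
  facet normal 0.7561 0.5494 0.3558
    outer loop
      vertex 16.000 8.000 0.000
      vertex 10.472 15.608 0.000
      vertex 8.000 8.000 17.000
    endloop
  endfacet
  facet normal -0.2888 0.8888 0.3558
    outer loop
      vertex 10.472 15.608 0.000
      vertex 1.528 12.702 0.000
      vertex 8.000 8.000 17.000
    endloop
  endfacet
  facet normal -0.9346 0.0000 0.3558
    outer loop
      vertex 1.528 12.702 0.000
      vertex 1.528 3.298 0.000
      vertex 8.000 8.000 17.000
    endloop
  endfacet
  facet normal -0.2888 -0.8888 0.3558
    outer loop
      vertex 1.528 3.298 0.000
      vertex 10.472 0.392 0.000
      vertex 8.000 8.000 17.000
    endloop
  endfacet
  facet normal 0.7561 -0.5494 0.3558
    outer loop
      vertex 10.472 0.392 0.000
      vertex 16.000 8.000 0.000
      vertex 8.000 8.000 17.000
    endloop
  endfacet
endsolid part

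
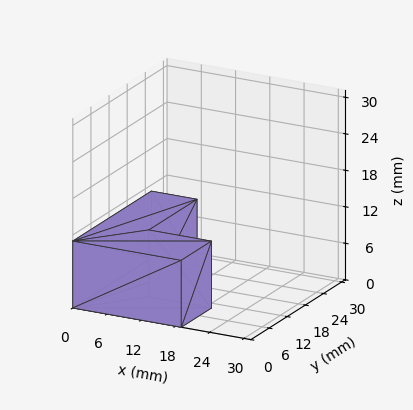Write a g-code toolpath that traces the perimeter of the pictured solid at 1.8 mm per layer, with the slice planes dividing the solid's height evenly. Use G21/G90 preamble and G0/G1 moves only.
Reading the render: the shape is an L-shaped prism: outer 19 × 26 mm, arm thicknesses ≈ 10 mm (horizontal) and 8 mm (vertical), extruded 11 mm in z (dimensions read to the nearest mm from the axis ticks). For the g-code, the solid's height is divided into equal slices at the stated Δz and each level perimeter traced with G1 moves after a G0 lift.

; perimeter-only toolpath
G21 ; units = mm
G90 ; absolute positioning
G28 ; home
; layer 1
G0 Z1.8
G0 X0.0 Y0.0
G1 X19.0 Y0.0
G1 X19.0 Y10.0
G1 X8.0 Y10.0
G1 X8.0 Y26.0
G1 X0.0 Y26.0
G1 X0.0 Y0.0
; layer 2
G0 Z3.7
G0 X0.0 Y0.0
G1 X19.0 Y0.0
G1 X19.0 Y10.0
G1 X8.0 Y10.0
G1 X8.0 Y26.0
G1 X0.0 Y26.0
G1 X0.0 Y0.0
; layer 3
G0 Z5.5
G0 X0.0 Y0.0
G1 X19.0 Y0.0
G1 X19.0 Y10.0
G1 X8.0 Y10.0
G1 X8.0 Y26.0
G1 X0.0 Y26.0
G1 X0.0 Y0.0
; layer 4
G0 Z7.3
G0 X0.0 Y0.0
G1 X19.0 Y0.0
G1 X19.0 Y10.0
G1 X8.0 Y10.0
G1 X8.0 Y26.0
G1 X0.0 Y26.0
G1 X0.0 Y0.0
; layer 5
G0 Z9.2
G0 X0.0 Y0.0
G1 X19.0 Y0.0
G1 X19.0 Y10.0
G1 X8.0 Y10.0
G1 X8.0 Y26.0
G1 X0.0 Y26.0
G1 X0.0 Y0.0
; layer 6
G0 Z11.0
G0 X0.0 Y0.0
G1 X19.0 Y0.0
G1 X19.0 Y10.0
G1 X8.0 Y10.0
G1 X8.0 Y26.0
G1 X0.0 Y26.0
G1 X0.0 Y0.0
M2 ; end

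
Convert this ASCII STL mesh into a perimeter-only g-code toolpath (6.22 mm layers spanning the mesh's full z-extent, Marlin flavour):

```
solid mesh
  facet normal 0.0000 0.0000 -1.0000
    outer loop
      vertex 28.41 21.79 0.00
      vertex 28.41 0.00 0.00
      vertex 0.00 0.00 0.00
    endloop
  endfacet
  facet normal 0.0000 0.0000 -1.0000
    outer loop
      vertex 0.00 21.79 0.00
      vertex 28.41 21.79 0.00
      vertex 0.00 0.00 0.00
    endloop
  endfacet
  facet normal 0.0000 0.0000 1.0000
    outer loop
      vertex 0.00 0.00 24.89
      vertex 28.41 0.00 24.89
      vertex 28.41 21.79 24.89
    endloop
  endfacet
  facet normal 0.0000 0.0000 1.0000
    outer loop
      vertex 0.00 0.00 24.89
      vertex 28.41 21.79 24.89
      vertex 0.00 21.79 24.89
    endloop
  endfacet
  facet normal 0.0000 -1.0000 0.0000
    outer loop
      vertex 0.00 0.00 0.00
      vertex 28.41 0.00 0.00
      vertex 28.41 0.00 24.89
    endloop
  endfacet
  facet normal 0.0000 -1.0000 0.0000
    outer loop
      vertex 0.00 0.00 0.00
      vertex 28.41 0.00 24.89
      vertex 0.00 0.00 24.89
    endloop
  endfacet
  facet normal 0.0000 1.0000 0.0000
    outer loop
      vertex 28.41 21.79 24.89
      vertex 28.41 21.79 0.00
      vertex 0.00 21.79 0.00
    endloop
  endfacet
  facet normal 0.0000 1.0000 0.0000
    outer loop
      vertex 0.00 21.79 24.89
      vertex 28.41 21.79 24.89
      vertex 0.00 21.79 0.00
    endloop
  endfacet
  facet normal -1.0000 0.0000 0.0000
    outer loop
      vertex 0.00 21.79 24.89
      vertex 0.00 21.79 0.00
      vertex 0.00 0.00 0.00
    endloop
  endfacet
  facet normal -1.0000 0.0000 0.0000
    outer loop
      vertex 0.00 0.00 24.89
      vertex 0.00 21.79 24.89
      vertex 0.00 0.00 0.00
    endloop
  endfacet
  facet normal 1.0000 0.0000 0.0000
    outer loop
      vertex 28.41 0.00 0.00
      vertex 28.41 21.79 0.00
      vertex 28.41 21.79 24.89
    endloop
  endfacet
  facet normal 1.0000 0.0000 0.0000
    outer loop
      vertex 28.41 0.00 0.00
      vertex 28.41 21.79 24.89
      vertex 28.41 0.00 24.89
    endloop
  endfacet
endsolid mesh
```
; perimeter-only toolpath
G21 ; units = mm
G90 ; absolute positioning
G28 ; home
; layer 1
G0 Z6.22
G0 X0.00 Y0.00
G1 X28.41 Y0.00
G1 X28.41 Y21.79
G1 X0.00 Y21.79
G1 X0.00 Y0.00
; layer 2
G0 Z12.45
G0 X0.00 Y0.00
G1 X28.41 Y0.00
G1 X28.41 Y21.79
G1 X0.00 Y21.79
G1 X0.00 Y0.00
; layer 3
G0 Z18.67
G0 X0.00 Y0.00
G1 X28.41 Y0.00
G1 X28.41 Y21.79
G1 X0.00 Y21.79
G1 X0.00 Y0.00
; layer 4
G0 Z24.89
G0 X0.00 Y0.00
G1 X28.41 Y0.00
G1 X28.41 Y21.79
G1 X0.00 Y21.79
G1 X0.00 Y0.00
M2 ; end

The solid is a rectangular box, roughly 28.4 × 21.8 mm footprint and 24.9 mm tall. Slicing at Δz = 6.22 mm — 4 equal slices spanning the solid's height, so layer i sits at z = i·h/4 — gives 4 non-empty perimeters. Each is a 4-segment closed polygon; G0 lifts to the layer z and rapids to the start vertex, then G1 traces the edges.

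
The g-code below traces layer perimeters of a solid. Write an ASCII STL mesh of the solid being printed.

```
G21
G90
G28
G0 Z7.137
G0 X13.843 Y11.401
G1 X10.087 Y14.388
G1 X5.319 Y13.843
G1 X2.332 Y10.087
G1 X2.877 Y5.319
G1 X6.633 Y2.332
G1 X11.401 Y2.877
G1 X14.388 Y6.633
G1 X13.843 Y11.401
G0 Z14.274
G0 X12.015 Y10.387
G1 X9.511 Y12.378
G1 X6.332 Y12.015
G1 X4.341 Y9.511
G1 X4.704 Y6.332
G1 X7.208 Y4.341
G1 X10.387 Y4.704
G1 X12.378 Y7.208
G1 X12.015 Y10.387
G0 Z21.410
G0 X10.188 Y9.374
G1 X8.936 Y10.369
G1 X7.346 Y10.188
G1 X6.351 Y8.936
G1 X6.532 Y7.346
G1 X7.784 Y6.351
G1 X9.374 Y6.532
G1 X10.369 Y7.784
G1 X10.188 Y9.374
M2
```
solid part
  facet normal 0.0000 0.0000 -1.0000
    outer loop
      vertex 4.305 15.671 0.000
      vertex 10.663 16.397 0.000
      vertex 15.671 12.415 0.000
    endloop
  endfacet
  facet normal 0.0000 0.0000 -1.0000
    outer loop
      vertex 0.323 10.663 0.000
      vertex 4.305 15.671 0.000
      vertex 15.671 12.415 0.000
    endloop
  endfacet
  facet normal 0.0000 0.0000 -1.0000
    outer loop
      vertex 1.049 4.305 0.000
      vertex 0.323 10.663 0.000
      vertex 15.671 12.415 0.000
    endloop
  endfacet
  facet normal 0.0000 0.0000 -1.0000
    outer loop
      vertex 6.057 0.323 0.000
      vertex 1.049 4.305 0.000
      vertex 15.671 12.415 0.000
    endloop
  endfacet
  facet normal 0.0000 0.0000 -1.0000
    outer loop
      vertex 12.415 1.049 0.000
      vertex 6.057 0.323 0.000
      vertex 15.671 12.415 0.000
    endloop
  endfacet
  facet normal 0.0000 0.0000 -1.0000
    outer loop
      vertex 16.397 6.057 0.000
      vertex 12.415 1.049 0.000
      vertex 15.671 12.415 0.000
    endloop
  endfacet
  facet normal 0.6008 0.7556 0.2612
    outer loop
      vertex 15.671 12.415 0.000
      vertex 10.663 16.397 0.000
      vertex 8.360 8.360 28.547
    endloop
  endfacet
  facet normal -0.1095 0.9591 0.2612
    outer loop
      vertex 10.663 16.397 0.000
      vertex 4.305 15.671 0.000
      vertex 8.360 8.360 28.547
    endloop
  endfacet
  facet normal -0.7556 0.6008 0.2612
    outer loop
      vertex 4.305 15.671 0.000
      vertex 0.323 10.663 0.000
      vertex 8.360 8.360 28.547
    endloop
  endfacet
  facet normal -0.9591 -0.1095 0.2612
    outer loop
      vertex 0.323 10.663 0.000
      vertex 1.049 4.305 0.000
      vertex 8.360 8.360 28.547
    endloop
  endfacet
  facet normal -0.6008 -0.7556 0.2612
    outer loop
      vertex 1.049 4.305 0.000
      vertex 6.057 0.323 0.000
      vertex 8.360 8.360 28.547
    endloop
  endfacet
  facet normal 0.1095 -0.9591 0.2612
    outer loop
      vertex 6.057 0.323 0.000
      vertex 12.415 1.049 0.000
      vertex 8.360 8.360 28.547
    endloop
  endfacet
  facet normal 0.7556 -0.6008 0.2612
    outer loop
      vertex 12.415 1.049 0.000
      vertex 16.397 6.057 0.000
      vertex 8.360 8.360 28.547
    endloop
  endfacet
  facet normal 0.9591 0.1095 0.2612
    outer loop
      vertex 16.397 6.057 0.000
      vertex 15.671 12.415 0.000
      vertex 8.360 8.360 28.547
    endloop
  endfacet
endsolid part

The G0 Z moves step by Δz≈7.137 mm. The G1 loops shrink linearly with z, so the solid tapers from its base footprint up to z≈28.5. Closing with a flat bottom cap and the tapered top and triangulating gives 14 facets — a regular 8-sided pyramid, base circumscribed radius ≈ 8.36 mm, apex at z ≈ 28.5 mm.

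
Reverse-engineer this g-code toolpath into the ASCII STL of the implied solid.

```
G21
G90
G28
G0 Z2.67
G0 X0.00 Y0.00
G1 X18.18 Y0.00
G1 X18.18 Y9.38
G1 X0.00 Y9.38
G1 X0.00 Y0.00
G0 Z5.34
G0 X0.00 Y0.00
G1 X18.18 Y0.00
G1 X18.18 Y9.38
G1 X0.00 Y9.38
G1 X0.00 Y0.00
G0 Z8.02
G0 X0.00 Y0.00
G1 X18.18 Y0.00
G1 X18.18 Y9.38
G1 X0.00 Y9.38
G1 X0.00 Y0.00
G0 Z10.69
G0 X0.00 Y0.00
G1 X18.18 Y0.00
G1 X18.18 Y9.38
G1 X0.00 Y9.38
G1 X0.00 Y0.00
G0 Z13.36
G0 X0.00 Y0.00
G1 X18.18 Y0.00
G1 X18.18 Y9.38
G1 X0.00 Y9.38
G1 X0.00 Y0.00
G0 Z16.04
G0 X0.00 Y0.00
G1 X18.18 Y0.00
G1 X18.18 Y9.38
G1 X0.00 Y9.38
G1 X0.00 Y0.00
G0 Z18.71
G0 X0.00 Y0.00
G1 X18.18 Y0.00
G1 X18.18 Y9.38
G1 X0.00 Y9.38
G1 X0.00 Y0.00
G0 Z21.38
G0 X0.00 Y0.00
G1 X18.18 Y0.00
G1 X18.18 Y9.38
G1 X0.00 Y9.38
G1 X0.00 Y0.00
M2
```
solid part
  facet normal 0.0000 0.0000 -1.0000
    outer loop
      vertex 18.18 9.38 0.00
      vertex 18.18 0.00 0.00
      vertex 0.00 0.00 0.00
    endloop
  endfacet
  facet normal 0.0000 0.0000 -1.0000
    outer loop
      vertex 0.00 9.38 0.00
      vertex 18.18 9.38 0.00
      vertex 0.00 0.00 0.00
    endloop
  endfacet
  facet normal 0.0000 0.0000 1.0000
    outer loop
      vertex 0.00 0.00 21.38
      vertex 18.18 0.00 21.38
      vertex 18.18 9.38 21.38
    endloop
  endfacet
  facet normal 0.0000 0.0000 1.0000
    outer loop
      vertex 0.00 0.00 21.38
      vertex 18.18 9.38 21.38
      vertex 0.00 9.38 21.38
    endloop
  endfacet
  facet normal 0.0000 -1.0000 0.0000
    outer loop
      vertex 0.00 0.00 0.00
      vertex 18.18 0.00 0.00
      vertex 18.18 0.00 21.38
    endloop
  endfacet
  facet normal 0.0000 -1.0000 0.0000
    outer loop
      vertex 0.00 0.00 0.00
      vertex 18.18 0.00 21.38
      vertex 0.00 0.00 21.38
    endloop
  endfacet
  facet normal 0.0000 1.0000 0.0000
    outer loop
      vertex 18.18 9.38 21.38
      vertex 18.18 9.38 0.00
      vertex 0.00 9.38 0.00
    endloop
  endfacet
  facet normal 0.0000 1.0000 0.0000
    outer loop
      vertex 0.00 9.38 21.38
      vertex 18.18 9.38 21.38
      vertex 0.00 9.38 0.00
    endloop
  endfacet
  facet normal -1.0000 0.0000 0.0000
    outer loop
      vertex 0.00 9.38 21.38
      vertex 0.00 9.38 0.00
      vertex 0.00 0.00 0.00
    endloop
  endfacet
  facet normal -1.0000 0.0000 0.0000
    outer loop
      vertex 0.00 0.00 21.38
      vertex 0.00 9.38 21.38
      vertex 0.00 0.00 0.00
    endloop
  endfacet
  facet normal 1.0000 0.0000 0.0000
    outer loop
      vertex 18.18 0.00 0.00
      vertex 18.18 9.38 0.00
      vertex 18.18 9.38 21.38
    endloop
  endfacet
  facet normal 1.0000 0.0000 0.0000
    outer loop
      vertex 18.18 0.00 0.00
      vertex 18.18 9.38 21.38
      vertex 18.18 0.00 21.38
    endloop
  endfacet
endsolid part

The G0 Z moves step by Δz≈2.67 mm. Every layer's G1 loop is the same polygon, so the solid is a straight extrusion of it from z=0 to z≈21.4. Closing with flat bottom and top caps and triangulating gives 12 facets — a rectangular box, roughly 18.2 × 9.38 mm footprint and 21.4 mm tall.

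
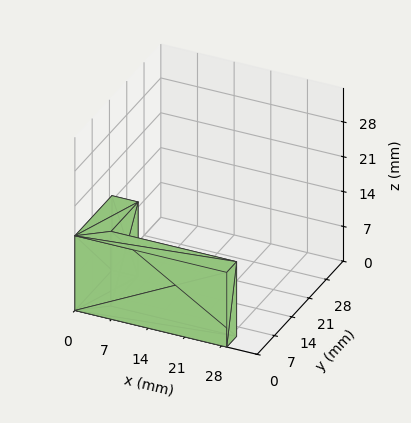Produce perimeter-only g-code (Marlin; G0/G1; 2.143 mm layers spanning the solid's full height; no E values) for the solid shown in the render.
Reading the render: the shape is an L-shaped prism: outer 29 × 15 mm, arm thicknesses ≈ 4 mm (horizontal) and 5 mm (vertical), extruded 15 mm in z (dimensions read to the nearest mm from the axis ticks). For the g-code, the solid's height is divided into equal slices at the stated Δz and each level perimeter traced with G1 moves after a G0 lift.

; perimeter-only toolpath
G21 ; units = mm
G90 ; absolute positioning
G28 ; home
; layer 1
G0 Z2.143
G0 X0.000 Y0.000
G1 X29.000 Y0.000
G1 X29.000 Y4.000
G1 X5.000 Y4.000
G1 X5.000 Y15.000
G1 X0.000 Y15.000
G1 X0.000 Y0.000
; layer 2
G0 Z4.286
G0 X0.000 Y0.000
G1 X29.000 Y0.000
G1 X29.000 Y4.000
G1 X5.000 Y4.000
G1 X5.000 Y15.000
G1 X0.000 Y15.000
G1 X0.000 Y0.000
; layer 3
G0 Z6.429
G0 X0.000 Y0.000
G1 X29.000 Y0.000
G1 X29.000 Y4.000
G1 X5.000 Y4.000
G1 X5.000 Y15.000
G1 X0.000 Y15.000
G1 X0.000 Y0.000
; layer 4
G0 Z8.571
G0 X0.000 Y0.000
G1 X29.000 Y0.000
G1 X29.000 Y4.000
G1 X5.000 Y4.000
G1 X5.000 Y15.000
G1 X0.000 Y15.000
G1 X0.000 Y0.000
; layer 5
G0 Z10.714
G0 X0.000 Y0.000
G1 X29.000 Y0.000
G1 X29.000 Y4.000
G1 X5.000 Y4.000
G1 X5.000 Y15.000
G1 X0.000 Y15.000
G1 X0.000 Y0.000
; layer 6
G0 Z12.857
G0 X0.000 Y0.000
G1 X29.000 Y0.000
G1 X29.000 Y4.000
G1 X5.000 Y4.000
G1 X5.000 Y15.000
G1 X0.000 Y15.000
G1 X0.000 Y0.000
; layer 7
G0 Z15.000
G0 X0.000 Y0.000
G1 X29.000 Y0.000
G1 X29.000 Y4.000
G1 X5.000 Y4.000
G1 X5.000 Y15.000
G1 X0.000 Y15.000
G1 X0.000 Y0.000
M2 ; end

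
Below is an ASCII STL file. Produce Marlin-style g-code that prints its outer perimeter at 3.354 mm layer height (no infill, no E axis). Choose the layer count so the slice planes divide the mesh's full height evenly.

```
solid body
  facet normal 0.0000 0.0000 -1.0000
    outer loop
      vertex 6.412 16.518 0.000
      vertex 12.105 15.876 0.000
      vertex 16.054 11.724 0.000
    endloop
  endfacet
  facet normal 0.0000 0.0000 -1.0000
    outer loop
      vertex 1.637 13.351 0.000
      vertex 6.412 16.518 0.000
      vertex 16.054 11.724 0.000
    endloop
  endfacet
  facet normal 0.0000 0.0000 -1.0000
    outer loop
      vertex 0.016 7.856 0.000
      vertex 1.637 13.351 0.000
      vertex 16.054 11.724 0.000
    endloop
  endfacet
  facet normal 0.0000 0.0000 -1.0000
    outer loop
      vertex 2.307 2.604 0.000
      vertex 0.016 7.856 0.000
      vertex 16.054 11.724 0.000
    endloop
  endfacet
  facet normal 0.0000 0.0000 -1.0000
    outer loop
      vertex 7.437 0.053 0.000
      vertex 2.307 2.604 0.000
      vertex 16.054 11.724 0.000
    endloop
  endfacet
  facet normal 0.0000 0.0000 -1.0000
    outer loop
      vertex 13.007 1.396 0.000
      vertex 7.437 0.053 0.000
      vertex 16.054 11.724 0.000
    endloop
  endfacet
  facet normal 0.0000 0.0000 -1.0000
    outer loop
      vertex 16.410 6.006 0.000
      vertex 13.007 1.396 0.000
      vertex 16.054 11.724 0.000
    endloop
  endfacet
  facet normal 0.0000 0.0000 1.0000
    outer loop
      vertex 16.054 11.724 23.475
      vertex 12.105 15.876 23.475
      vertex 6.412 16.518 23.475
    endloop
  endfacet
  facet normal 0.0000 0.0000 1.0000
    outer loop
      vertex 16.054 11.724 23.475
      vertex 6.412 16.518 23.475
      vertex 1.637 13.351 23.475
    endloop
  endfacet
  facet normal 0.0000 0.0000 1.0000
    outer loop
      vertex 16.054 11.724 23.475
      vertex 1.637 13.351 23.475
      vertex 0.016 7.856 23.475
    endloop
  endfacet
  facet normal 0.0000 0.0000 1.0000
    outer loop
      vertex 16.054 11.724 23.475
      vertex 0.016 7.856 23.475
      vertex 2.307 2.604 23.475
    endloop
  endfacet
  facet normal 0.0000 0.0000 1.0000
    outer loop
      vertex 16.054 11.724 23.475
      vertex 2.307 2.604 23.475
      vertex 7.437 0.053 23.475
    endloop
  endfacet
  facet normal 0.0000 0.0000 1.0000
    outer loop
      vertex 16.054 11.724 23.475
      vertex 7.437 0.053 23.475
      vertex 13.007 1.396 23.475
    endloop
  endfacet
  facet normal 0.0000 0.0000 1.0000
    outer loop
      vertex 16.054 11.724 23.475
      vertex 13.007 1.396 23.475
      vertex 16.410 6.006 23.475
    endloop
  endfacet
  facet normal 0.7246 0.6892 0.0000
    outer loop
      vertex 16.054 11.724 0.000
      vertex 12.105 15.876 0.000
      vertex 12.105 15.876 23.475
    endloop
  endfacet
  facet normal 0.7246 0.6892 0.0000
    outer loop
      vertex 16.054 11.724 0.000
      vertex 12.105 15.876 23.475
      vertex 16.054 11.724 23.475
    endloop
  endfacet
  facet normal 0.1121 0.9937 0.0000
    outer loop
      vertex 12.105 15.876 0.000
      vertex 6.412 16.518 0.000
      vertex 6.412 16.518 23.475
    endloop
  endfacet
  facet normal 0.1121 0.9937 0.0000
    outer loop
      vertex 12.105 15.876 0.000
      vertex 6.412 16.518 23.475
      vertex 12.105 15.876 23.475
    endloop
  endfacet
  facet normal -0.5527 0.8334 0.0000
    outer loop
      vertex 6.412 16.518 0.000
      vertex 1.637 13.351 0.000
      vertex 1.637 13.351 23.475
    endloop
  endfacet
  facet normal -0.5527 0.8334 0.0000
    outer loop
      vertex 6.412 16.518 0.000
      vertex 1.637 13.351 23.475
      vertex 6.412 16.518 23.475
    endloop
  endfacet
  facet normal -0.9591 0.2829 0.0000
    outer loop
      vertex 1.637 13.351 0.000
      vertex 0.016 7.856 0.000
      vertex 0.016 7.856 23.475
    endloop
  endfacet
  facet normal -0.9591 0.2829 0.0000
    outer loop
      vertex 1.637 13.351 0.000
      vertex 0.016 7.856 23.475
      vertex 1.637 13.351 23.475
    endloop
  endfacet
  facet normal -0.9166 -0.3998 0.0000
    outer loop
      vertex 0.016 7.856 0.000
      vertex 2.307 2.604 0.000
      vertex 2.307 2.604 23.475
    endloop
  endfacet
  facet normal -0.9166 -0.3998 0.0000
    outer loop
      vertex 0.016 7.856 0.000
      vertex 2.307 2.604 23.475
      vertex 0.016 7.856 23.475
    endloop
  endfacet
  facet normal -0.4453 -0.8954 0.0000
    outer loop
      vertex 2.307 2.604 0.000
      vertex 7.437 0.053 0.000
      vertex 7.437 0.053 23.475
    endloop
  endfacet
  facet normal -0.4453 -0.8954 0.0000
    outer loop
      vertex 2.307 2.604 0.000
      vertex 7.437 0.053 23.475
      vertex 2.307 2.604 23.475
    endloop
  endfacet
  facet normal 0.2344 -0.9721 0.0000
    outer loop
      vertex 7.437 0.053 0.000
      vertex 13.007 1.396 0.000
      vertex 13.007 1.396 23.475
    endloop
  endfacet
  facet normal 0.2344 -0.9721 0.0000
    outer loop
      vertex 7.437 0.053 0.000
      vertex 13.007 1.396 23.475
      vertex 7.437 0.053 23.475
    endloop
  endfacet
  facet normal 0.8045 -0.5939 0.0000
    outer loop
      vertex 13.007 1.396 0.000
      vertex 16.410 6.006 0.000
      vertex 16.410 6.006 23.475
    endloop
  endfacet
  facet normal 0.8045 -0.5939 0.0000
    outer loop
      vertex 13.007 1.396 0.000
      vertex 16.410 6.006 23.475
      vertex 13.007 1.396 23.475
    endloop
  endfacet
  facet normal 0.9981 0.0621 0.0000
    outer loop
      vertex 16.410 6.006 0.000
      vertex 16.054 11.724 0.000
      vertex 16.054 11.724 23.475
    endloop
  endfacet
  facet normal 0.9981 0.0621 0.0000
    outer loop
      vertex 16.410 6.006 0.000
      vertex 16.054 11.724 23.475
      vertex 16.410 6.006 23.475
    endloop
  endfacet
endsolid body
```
; perimeter-only toolpath
G21 ; units = mm
G90 ; absolute positioning
G28 ; home
; layer 1
G0 Z3.354
G0 X16.054 Y11.724
G1 X12.105 Y15.876
G1 X6.412 Y16.518
G1 X1.637 Y13.351
G1 X0.016 Y7.856
G1 X2.307 Y2.604
G1 X7.437 Y0.053
G1 X13.007 Y1.396
G1 X16.410 Y6.006
G1 X16.054 Y11.724
; layer 2
G0 Z6.707
G0 X16.054 Y11.724
G1 X12.105 Y15.876
G1 X6.412 Y16.518
G1 X1.637 Y13.351
G1 X0.016 Y7.856
G1 X2.307 Y2.604
G1 X7.437 Y0.053
G1 X13.007 Y1.396
G1 X16.410 Y6.006
G1 X16.054 Y11.724
; layer 3
G0 Z10.061
G0 X16.054 Y11.724
G1 X12.105 Y15.876
G1 X6.412 Y16.518
G1 X1.637 Y13.351
G1 X0.016 Y7.856
G1 X2.307 Y2.604
G1 X7.437 Y0.053
G1 X13.007 Y1.396
G1 X16.410 Y6.006
G1 X16.054 Y11.724
; layer 4
G0 Z13.414
G0 X16.054 Y11.724
G1 X12.105 Y15.876
G1 X6.412 Y16.518
G1 X1.637 Y13.351
G1 X0.016 Y7.856
G1 X2.307 Y2.604
G1 X7.437 Y0.053
G1 X13.007 Y1.396
G1 X16.410 Y6.006
G1 X16.054 Y11.724
; layer 5
G0 Z16.768
G0 X16.054 Y11.724
G1 X12.105 Y15.876
G1 X6.412 Y16.518
G1 X1.637 Y13.351
G1 X0.016 Y7.856
G1 X2.307 Y2.604
G1 X7.437 Y0.053
G1 X13.007 Y1.396
G1 X16.410 Y6.006
G1 X16.054 Y11.724
; layer 6
G0 Z20.121
G0 X16.054 Y11.724
G1 X12.105 Y15.876
G1 X6.412 Y16.518
G1 X1.637 Y13.351
G1 X0.016 Y7.856
G1 X2.307 Y2.604
G1 X7.437 Y0.053
G1 X13.007 Y1.396
G1 X16.410 Y6.006
G1 X16.054 Y11.724
; layer 7
G0 Z23.475
G0 X16.054 Y11.724
G1 X12.105 Y15.876
G1 X6.412 Y16.518
G1 X1.637 Y13.351
G1 X0.016 Y7.856
G1 X2.307 Y2.604
G1 X7.437 Y0.053
G1 X13.007 Y1.396
G1 X16.410 Y6.006
G1 X16.054 Y11.724
M2 ; end

The solid is a regular 9-sided prism (a cylinder approximated with 9 flat sides), circumscribed radius ≈ 8.38 mm, height ≈ 23.5 mm. Slicing at Δz = 3.354 mm — 7 equal slices spanning the solid's height, so layer i sits at z = i·h/7 — gives 7 non-empty perimeters. Each is a 9-segment closed polygon; G0 lifts to the layer z and rapids to the start vertex, then G1 traces the edges.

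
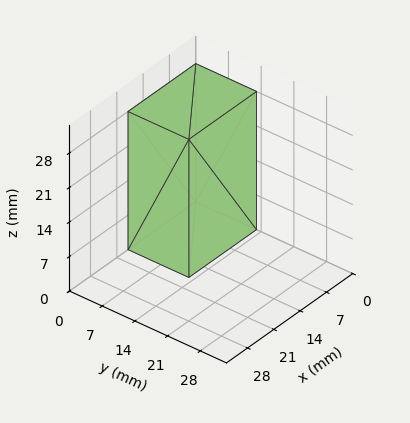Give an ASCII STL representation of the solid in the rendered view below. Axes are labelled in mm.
Reading the render: the shape is a rectangular box, roughly 18 × 13 mm footprint and 28 mm tall (dimensions read to the nearest mm from the axis ticks). For the STL, each face is triangulated and given an outward normal.

solid part
  facet normal 0.0000 0.0000 -1.0000
    outer loop
      vertex 18.00 13.00 0.00
      vertex 18.00 0.00 0.00
      vertex 0.00 0.00 0.00
    endloop
  endfacet
  facet normal 0.0000 0.0000 -1.0000
    outer loop
      vertex 0.00 13.00 0.00
      vertex 18.00 13.00 0.00
      vertex 0.00 0.00 0.00
    endloop
  endfacet
  facet normal 0.0000 0.0000 1.0000
    outer loop
      vertex 0.00 0.00 28.00
      vertex 18.00 0.00 28.00
      vertex 18.00 13.00 28.00
    endloop
  endfacet
  facet normal 0.0000 0.0000 1.0000
    outer loop
      vertex 0.00 0.00 28.00
      vertex 18.00 13.00 28.00
      vertex 0.00 13.00 28.00
    endloop
  endfacet
  facet normal 0.0000 -1.0000 0.0000
    outer loop
      vertex 0.00 0.00 0.00
      vertex 18.00 0.00 0.00
      vertex 18.00 0.00 28.00
    endloop
  endfacet
  facet normal 0.0000 -1.0000 0.0000
    outer loop
      vertex 0.00 0.00 0.00
      vertex 18.00 0.00 28.00
      vertex 0.00 0.00 28.00
    endloop
  endfacet
  facet normal 0.0000 1.0000 0.0000
    outer loop
      vertex 18.00 13.00 28.00
      vertex 18.00 13.00 0.00
      vertex 0.00 13.00 0.00
    endloop
  endfacet
  facet normal 0.0000 1.0000 0.0000
    outer loop
      vertex 0.00 13.00 28.00
      vertex 18.00 13.00 28.00
      vertex 0.00 13.00 0.00
    endloop
  endfacet
  facet normal -1.0000 0.0000 0.0000
    outer loop
      vertex 0.00 13.00 28.00
      vertex 0.00 13.00 0.00
      vertex 0.00 0.00 0.00
    endloop
  endfacet
  facet normal -1.0000 0.0000 0.0000
    outer loop
      vertex 0.00 0.00 28.00
      vertex 0.00 13.00 28.00
      vertex 0.00 0.00 0.00
    endloop
  endfacet
  facet normal 1.0000 0.0000 0.0000
    outer loop
      vertex 18.00 0.00 0.00
      vertex 18.00 13.00 0.00
      vertex 18.00 13.00 28.00
    endloop
  endfacet
  facet normal 1.0000 0.0000 0.0000
    outer loop
      vertex 18.00 0.00 0.00
      vertex 18.00 13.00 28.00
      vertex 18.00 0.00 28.00
    endloop
  endfacet
endsolid part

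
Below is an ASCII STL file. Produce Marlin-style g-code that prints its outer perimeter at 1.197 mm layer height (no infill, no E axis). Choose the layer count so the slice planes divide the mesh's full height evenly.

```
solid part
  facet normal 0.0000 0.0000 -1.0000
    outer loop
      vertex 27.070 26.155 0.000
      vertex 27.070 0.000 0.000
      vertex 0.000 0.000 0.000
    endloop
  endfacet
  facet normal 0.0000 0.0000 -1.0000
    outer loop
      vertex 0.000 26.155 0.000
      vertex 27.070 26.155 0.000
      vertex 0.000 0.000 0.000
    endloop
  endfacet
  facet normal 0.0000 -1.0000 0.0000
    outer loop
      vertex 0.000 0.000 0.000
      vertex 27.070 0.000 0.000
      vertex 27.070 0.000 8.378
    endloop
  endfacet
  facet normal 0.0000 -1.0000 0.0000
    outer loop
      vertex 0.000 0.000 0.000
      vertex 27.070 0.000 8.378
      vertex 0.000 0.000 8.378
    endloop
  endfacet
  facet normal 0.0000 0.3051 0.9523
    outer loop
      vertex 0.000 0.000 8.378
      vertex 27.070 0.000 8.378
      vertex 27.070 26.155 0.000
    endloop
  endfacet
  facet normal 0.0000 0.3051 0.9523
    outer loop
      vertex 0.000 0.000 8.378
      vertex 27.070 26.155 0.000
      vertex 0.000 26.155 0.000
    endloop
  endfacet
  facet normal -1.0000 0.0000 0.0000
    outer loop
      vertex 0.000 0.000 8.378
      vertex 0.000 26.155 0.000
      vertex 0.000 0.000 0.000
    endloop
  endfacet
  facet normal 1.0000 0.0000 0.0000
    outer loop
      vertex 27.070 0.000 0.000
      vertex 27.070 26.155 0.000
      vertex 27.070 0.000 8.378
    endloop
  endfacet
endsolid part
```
; perimeter-only toolpath
G21 ; units = mm
G90 ; absolute positioning
G28 ; home
; layer 1
G0 Z1.197
G0 X0.000 Y0.000
G1 X27.070 Y0.000
G1 X27.070 Y22.419
G1 X0.000 Y22.419
G1 X0.000 Y0.000
; layer 2
G0 Z2.394
G0 X0.000 Y0.000
G1 X27.070 Y0.000
G1 X27.070 Y18.682
G1 X0.000 Y18.682
G1 X0.000 Y0.000
; layer 3
G0 Z3.591
G0 X0.000 Y0.000
G1 X27.070 Y0.000
G1 X27.070 Y14.946
G1 X0.000 Y14.946
G1 X0.000 Y0.000
; layer 4
G0 Z4.787
G0 X0.000 Y0.000
G1 X27.070 Y0.000
G1 X27.070 Y11.209
G1 X0.000 Y11.209
G1 X0.000 Y0.000
; layer 5
G0 Z5.984
G0 X0.000 Y0.000
G1 X27.070 Y0.000
G1 X27.070 Y7.473
G1 X0.000 Y7.473
G1 X0.000 Y0.000
; layer 6
G0 Z7.181
G0 X0.000 Y0.000
G1 X27.070 Y0.000
G1 X27.070 Y3.736
G1 X0.000 Y3.736
G1 X0.000 Y0.000
M2 ; end

The solid is a wedge (ramp): 27.1 × 26.2 mm base, rising to 8.38 mm along the y=0 edge and sloping linearly to z=0 at y=26.2. Slicing at Δz = 1.197 mm — 7 equal slices spanning the solid's height, so layer i sits at z = i·h/7 — gives 6 non-empty perimeters. Each is a 4-segment closed polygon; G0 lifts to the layer z and rapids to the start vertex, then G1 traces the edges. The cross-section shrinks linearly with z (the slice at the apex is degenerate and omitted).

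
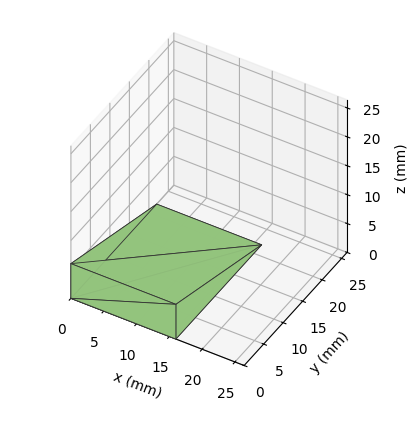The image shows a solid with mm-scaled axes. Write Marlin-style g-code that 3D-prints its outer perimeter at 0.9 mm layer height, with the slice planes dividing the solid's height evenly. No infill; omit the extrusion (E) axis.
Reading the render: the shape is a wedge (ramp): 16 × 22 mm base, rising to 6 mm along the y=0 edge and sloping linearly to z=0 at y=22 (dimensions read to the nearest mm from the axis ticks). For the g-code, the solid's height is divided into equal slices at the stated Δz and each level perimeter traced with G1 moves after a G0 lift.

; perimeter-only toolpath
G21 ; units = mm
G90 ; absolute positioning
G28 ; home
; layer 1
G0 Z0.9
G0 X0.0 Y0.0
G1 X16.0 Y0.0
G1 X16.0 Y18.9
G1 X0.0 Y18.9
G1 X0.0 Y0.0
; layer 2
G0 Z1.7
G0 X0.0 Y0.0
G1 X16.0 Y0.0
G1 X16.0 Y15.7
G1 X0.0 Y15.7
G1 X0.0 Y0.0
; layer 3
G0 Z2.6
G0 X0.0 Y0.0
G1 X16.0 Y0.0
G1 X16.0 Y12.6
G1 X0.0 Y12.6
G1 X0.0 Y0.0
; layer 4
G0 Z3.4
G0 X0.0 Y0.0
G1 X16.0 Y0.0
G1 X16.0 Y9.4
G1 X0.0 Y9.4
G1 X0.0 Y0.0
; layer 5
G0 Z4.3
G0 X0.0 Y0.0
G1 X16.0 Y0.0
G1 X16.0 Y6.3
G1 X0.0 Y6.3
G1 X0.0 Y0.0
; layer 6
G0 Z5.1
G0 X0.0 Y0.0
G1 X16.0 Y0.0
G1 X16.0 Y3.1
G1 X0.0 Y3.1
G1 X0.0 Y0.0
M2 ; end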